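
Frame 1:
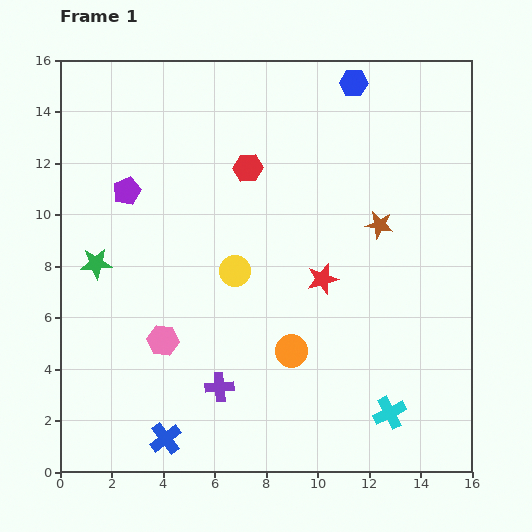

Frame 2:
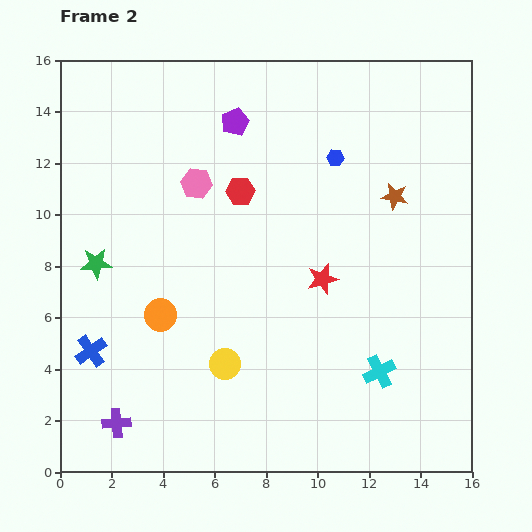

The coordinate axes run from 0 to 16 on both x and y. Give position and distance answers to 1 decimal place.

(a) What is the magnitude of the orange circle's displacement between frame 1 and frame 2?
5.3

The orange circle moved from (9.0, 4.7) to (3.9, 6.1), a distance of √(5.1² + 1.4²) ≈ 5.3.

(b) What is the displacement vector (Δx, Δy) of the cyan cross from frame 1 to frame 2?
(-0.4, 1.6)

The cyan cross was at (12.8, 2.3) in frame 1 and (12.4, 3.9) in frame 2.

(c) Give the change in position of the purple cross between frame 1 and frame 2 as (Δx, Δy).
(-4.0, -1.4)

The purple cross was at (6.2, 3.3) in frame 1 and (2.2, 1.9) in frame 2.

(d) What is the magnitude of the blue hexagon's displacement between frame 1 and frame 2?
3.0

The blue hexagon moved from (11.4, 15.1) to (10.7, 12.2), a distance of √(0.7² + 2.9²) ≈ 3.0.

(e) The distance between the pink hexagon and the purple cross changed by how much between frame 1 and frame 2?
+7.0

Distance in frame 1: 2.8. Distance in frame 2: 9.8.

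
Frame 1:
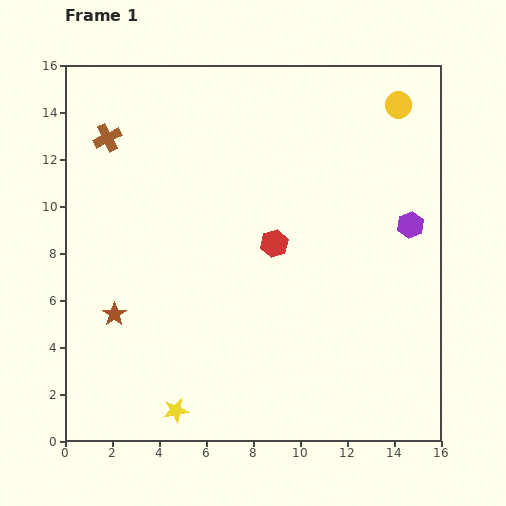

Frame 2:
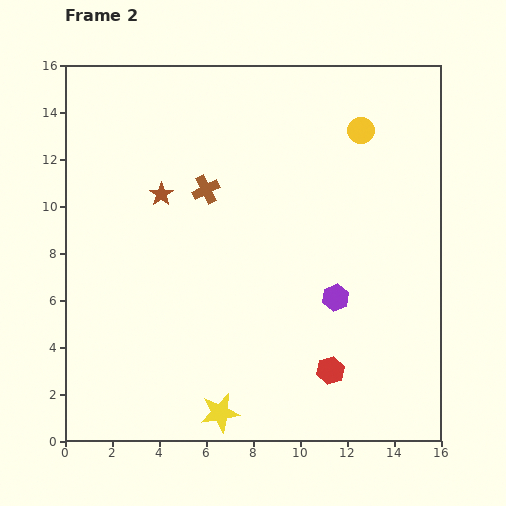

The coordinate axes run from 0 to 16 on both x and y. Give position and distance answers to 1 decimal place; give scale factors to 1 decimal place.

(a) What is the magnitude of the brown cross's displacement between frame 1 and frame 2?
4.7

The brown cross moved from (1.8, 12.9) to (6.0, 10.7), a distance of √(4.2² + 2.2²) ≈ 4.7.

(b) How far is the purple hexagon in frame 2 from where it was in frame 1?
4.5

The purple hexagon moved from (14.7, 9.2) to (11.5, 6.1), a distance of √(3.2² + 3.1²) ≈ 4.5.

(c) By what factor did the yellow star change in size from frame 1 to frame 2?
1.5×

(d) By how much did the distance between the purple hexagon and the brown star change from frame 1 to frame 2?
-4.6

Distance in frame 1: 13.2. Distance in frame 2: 8.6.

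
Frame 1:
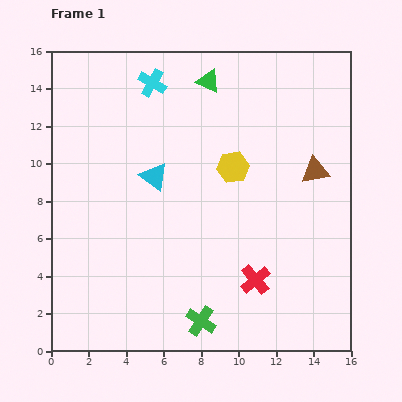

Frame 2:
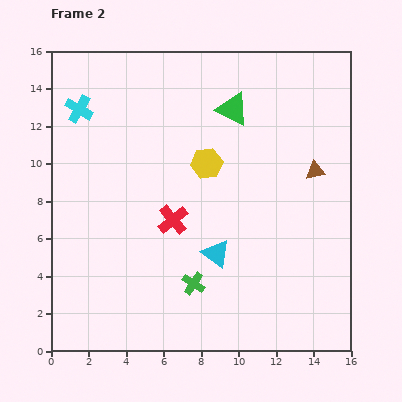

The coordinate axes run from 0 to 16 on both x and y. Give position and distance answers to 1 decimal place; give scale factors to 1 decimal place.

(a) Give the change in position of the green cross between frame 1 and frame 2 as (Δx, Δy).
(-0.4, 2.0)

The green cross was at (8.0, 1.6) in frame 1 and (7.6, 3.6) in frame 2.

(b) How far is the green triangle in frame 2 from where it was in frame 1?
2.0

The green triangle moved from (8.4, 14.4) to (9.7, 12.9), a distance of √(1.3² + 1.5²) ≈ 2.0.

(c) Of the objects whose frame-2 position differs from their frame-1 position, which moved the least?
the yellow hexagon

(moved 1.4)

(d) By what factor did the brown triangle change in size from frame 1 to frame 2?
0.7×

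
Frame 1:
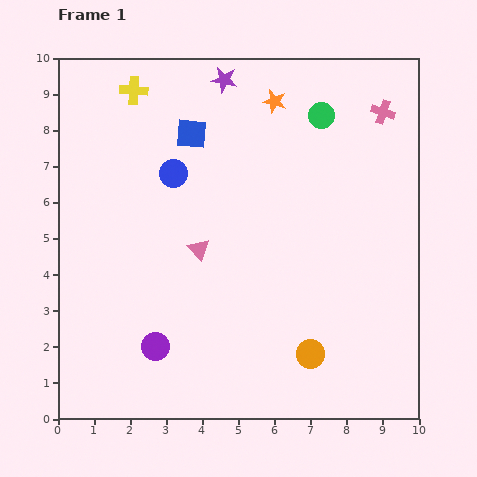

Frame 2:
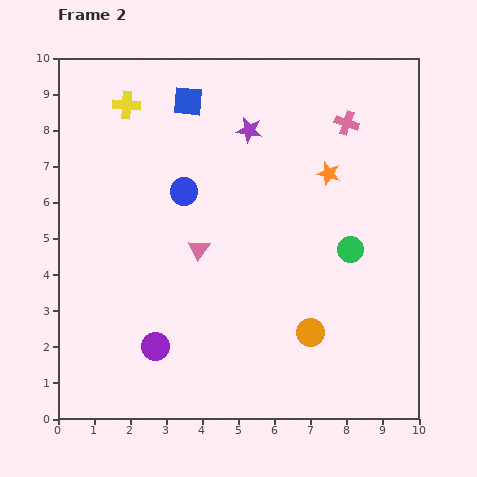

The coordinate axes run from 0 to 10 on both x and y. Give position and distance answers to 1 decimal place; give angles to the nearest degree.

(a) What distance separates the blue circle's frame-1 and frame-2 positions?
0.6

The blue circle moved from (3.2, 6.8) to (3.5, 6.3), a distance of √(0.3² + 0.5²) ≈ 0.6.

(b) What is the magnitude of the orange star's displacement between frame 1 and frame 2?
2.5

The orange star moved from (6.0, 8.8) to (7.5, 6.8), a distance of √(1.5² + 2.0²) ≈ 2.5.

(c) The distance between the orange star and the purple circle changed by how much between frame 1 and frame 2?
-0.8

Distance in frame 1: 7.6. Distance in frame 2: 6.8.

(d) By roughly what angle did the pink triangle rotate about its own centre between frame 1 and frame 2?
17° clockwise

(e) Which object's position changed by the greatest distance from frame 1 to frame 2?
the green circle

(moved 3.8; next 2.5)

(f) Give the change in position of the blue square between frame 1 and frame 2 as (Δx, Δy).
(-0.1, 0.9)

The blue square was at (3.7, 7.9) in frame 1 and (3.6, 8.8) in frame 2.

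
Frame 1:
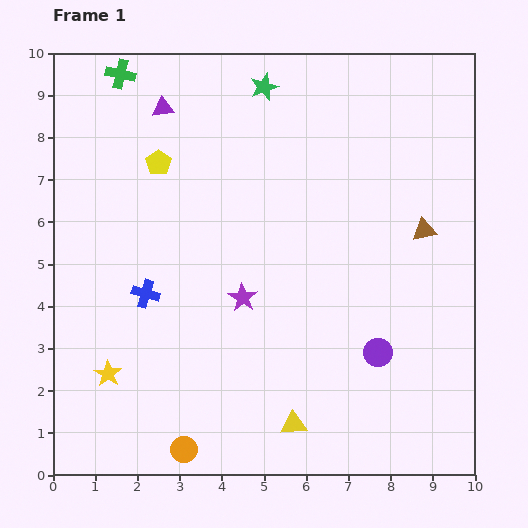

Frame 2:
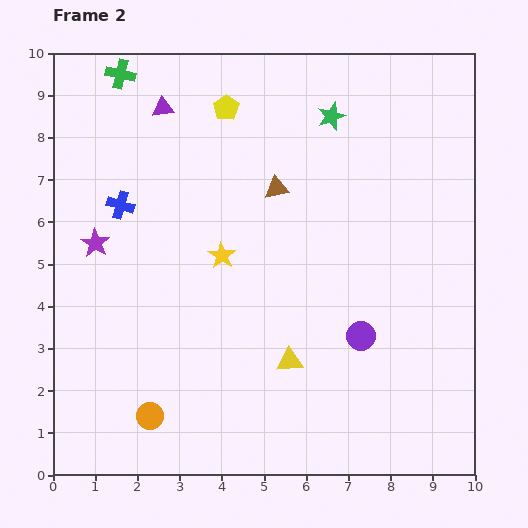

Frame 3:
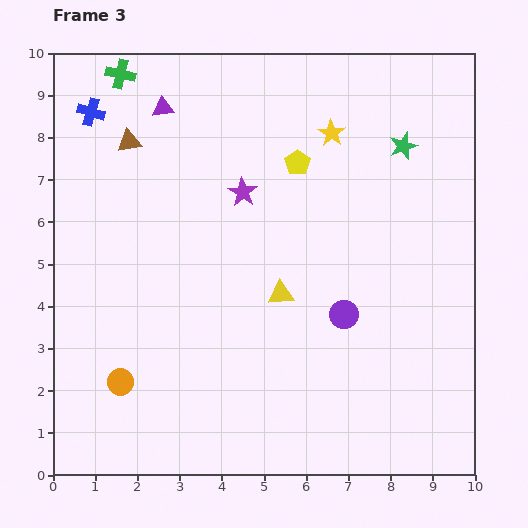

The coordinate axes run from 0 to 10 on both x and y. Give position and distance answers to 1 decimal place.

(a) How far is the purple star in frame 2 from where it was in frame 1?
3.7

The purple star moved from (4.5, 4.2) to (1.0, 5.5), a distance of √(3.5² + 1.3²) ≈ 3.7.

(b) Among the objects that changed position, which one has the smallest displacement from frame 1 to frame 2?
the purple circle

(moved 0.6)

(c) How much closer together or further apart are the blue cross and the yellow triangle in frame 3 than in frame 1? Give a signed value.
+1.5

Distance in frame 1: 4.7. Distance in frame 3: 6.2.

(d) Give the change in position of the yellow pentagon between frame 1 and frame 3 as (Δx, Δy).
(3.3, 0.0)

The yellow pentagon was at (2.5, 7.4) in frame 1 and (5.8, 7.4) in frame 3.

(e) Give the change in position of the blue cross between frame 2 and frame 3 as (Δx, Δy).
(-0.7, 2.2)

The blue cross was at (1.6, 6.4) in frame 2 and (0.9, 8.6) in frame 3.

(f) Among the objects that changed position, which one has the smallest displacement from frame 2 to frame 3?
the purple circle

(moved 0.6)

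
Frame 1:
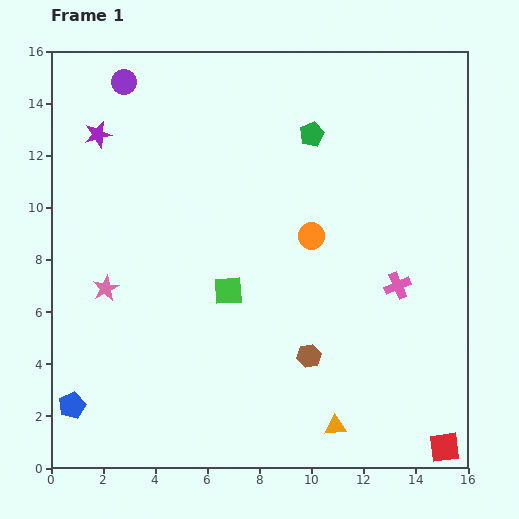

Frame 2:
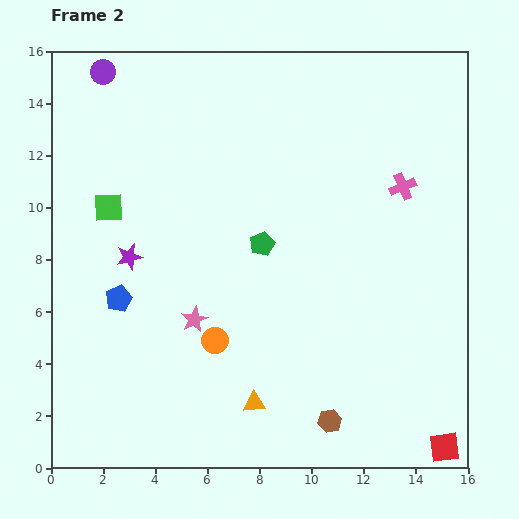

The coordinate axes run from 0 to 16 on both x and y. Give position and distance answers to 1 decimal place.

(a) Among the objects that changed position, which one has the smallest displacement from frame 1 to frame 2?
the purple circle

(moved 0.9)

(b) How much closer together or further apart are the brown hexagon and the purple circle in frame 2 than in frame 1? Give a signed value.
+3.3

Distance in frame 1: 12.7. Distance in frame 2: 16.0.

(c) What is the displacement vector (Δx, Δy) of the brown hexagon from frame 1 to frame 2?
(0.8, -2.5)

The brown hexagon was at (9.9, 4.3) in frame 1 and (10.7, 1.8) in frame 2.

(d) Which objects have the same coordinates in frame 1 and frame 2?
the red square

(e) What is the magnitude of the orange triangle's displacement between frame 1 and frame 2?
3.2

The orange triangle moved from (10.9, 1.6) to (7.8, 2.5), a distance of √(3.1² + 0.9²) ≈ 3.2.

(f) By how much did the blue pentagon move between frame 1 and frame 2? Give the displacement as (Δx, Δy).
(1.8, 4.1)

The blue pentagon was at (0.8, 2.4) in frame 1 and (2.6, 6.5) in frame 2.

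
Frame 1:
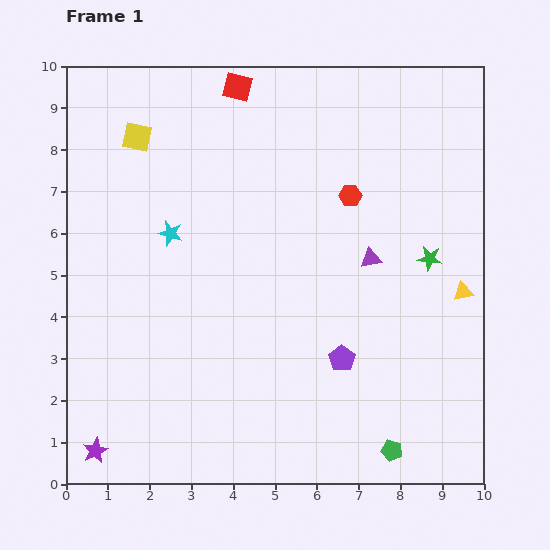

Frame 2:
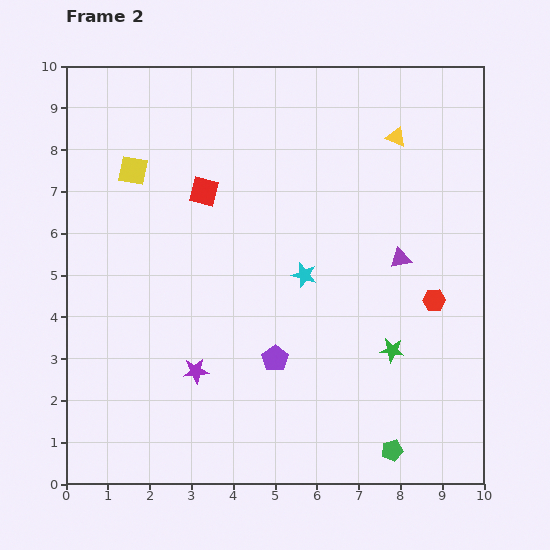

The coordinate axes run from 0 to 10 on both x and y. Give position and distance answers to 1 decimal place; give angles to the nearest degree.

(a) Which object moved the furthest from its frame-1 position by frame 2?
the yellow triangle

(moved 4.0; next 3.4)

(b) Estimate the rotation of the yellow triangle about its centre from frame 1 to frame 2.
37° clockwise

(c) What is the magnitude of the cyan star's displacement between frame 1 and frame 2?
3.4

The cyan star moved from (2.5, 6.0) to (5.7, 5.0), a distance of √(3.2² + 1.0²) ≈ 3.4.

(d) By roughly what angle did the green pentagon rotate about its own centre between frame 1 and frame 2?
27° counter-clockwise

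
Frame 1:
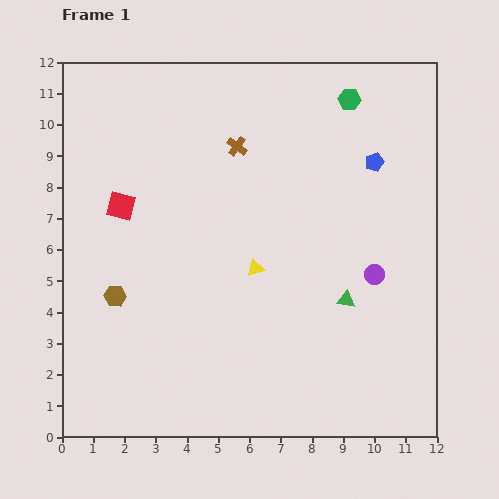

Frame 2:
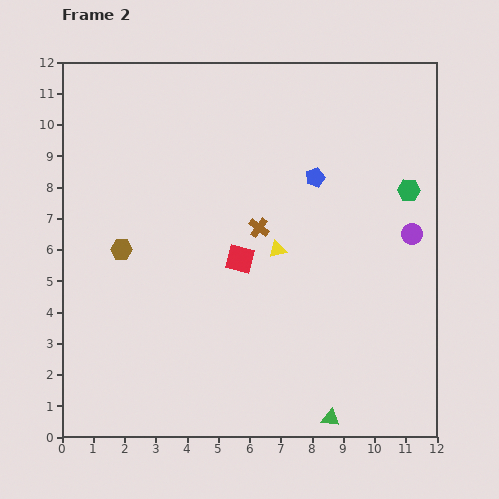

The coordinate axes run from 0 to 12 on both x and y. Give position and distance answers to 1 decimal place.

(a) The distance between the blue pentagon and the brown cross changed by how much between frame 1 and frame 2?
-2.0

Distance in frame 1: 4.4. Distance in frame 2: 2.4.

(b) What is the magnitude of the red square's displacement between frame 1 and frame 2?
4.2

The red square moved from (1.9, 7.4) to (5.7, 5.7), a distance of √(3.8² + 1.7²) ≈ 4.2.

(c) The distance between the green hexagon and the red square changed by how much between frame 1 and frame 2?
-2.3

Distance in frame 1: 8.1. Distance in frame 2: 5.8.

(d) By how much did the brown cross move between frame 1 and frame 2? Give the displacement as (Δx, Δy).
(0.7, -2.6)

The brown cross was at (5.6, 9.3) in frame 1 and (6.3, 6.7) in frame 2.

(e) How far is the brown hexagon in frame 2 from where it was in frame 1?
1.5

The brown hexagon moved from (1.7, 4.5) to (1.9, 6.0), a distance of √(0.2² + 1.5²) ≈ 1.5.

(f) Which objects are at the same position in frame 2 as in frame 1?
none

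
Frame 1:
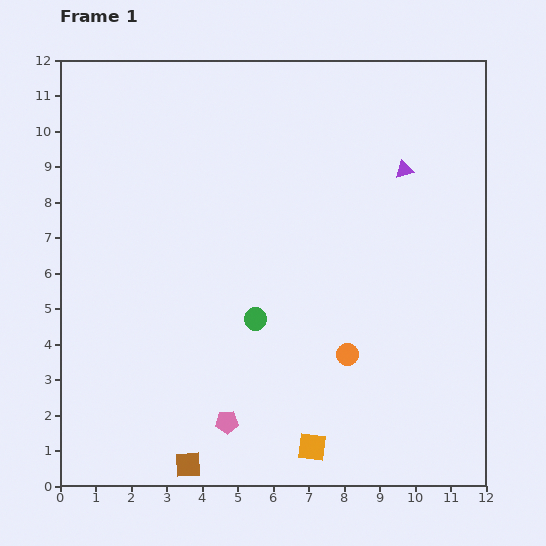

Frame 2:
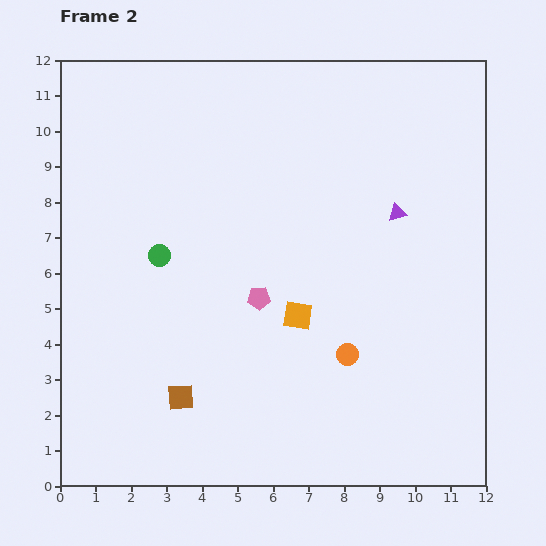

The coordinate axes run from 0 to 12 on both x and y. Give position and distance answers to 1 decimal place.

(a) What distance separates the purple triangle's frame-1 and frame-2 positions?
1.2

The purple triangle moved from (9.7, 8.9) to (9.5, 7.7), a distance of √(0.2² + 1.2²) ≈ 1.2.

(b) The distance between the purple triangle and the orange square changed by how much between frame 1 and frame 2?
-4.2

Distance in frame 1: 8.2. Distance in frame 2: 4.0.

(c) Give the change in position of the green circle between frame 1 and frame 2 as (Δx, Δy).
(-2.7, 1.8)

The green circle was at (5.5, 4.7) in frame 1 and (2.8, 6.5) in frame 2.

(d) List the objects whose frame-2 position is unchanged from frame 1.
the orange circle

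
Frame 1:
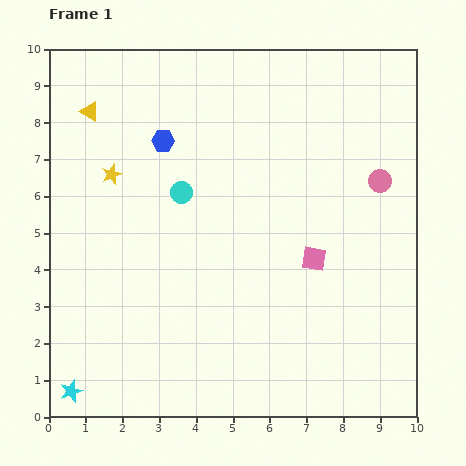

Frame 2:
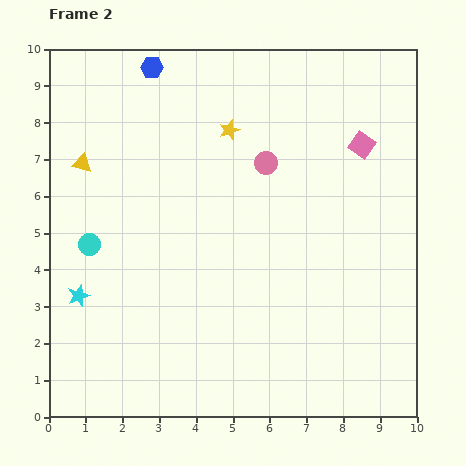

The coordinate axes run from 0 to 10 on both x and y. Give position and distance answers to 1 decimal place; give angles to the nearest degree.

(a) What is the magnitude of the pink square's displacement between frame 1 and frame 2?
3.4

The pink square moved from (7.2, 4.3) to (8.5, 7.4), a distance of √(1.3² + 3.1²) ≈ 3.4.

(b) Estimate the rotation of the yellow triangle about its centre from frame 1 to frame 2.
16° counter-clockwise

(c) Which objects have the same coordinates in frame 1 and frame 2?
none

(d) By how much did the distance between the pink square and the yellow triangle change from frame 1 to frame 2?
+0.3

Distance in frame 1: 7.3. Distance in frame 2: 7.6.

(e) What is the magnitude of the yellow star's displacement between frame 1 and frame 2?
3.4

The yellow star moved from (1.7, 6.6) to (4.9, 7.8), a distance of √(3.2² + 1.2²) ≈ 3.4.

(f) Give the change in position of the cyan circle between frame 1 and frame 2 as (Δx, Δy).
(-2.5, -1.4)

The cyan circle was at (3.6, 6.1) in frame 1 and (1.1, 4.7) in frame 2.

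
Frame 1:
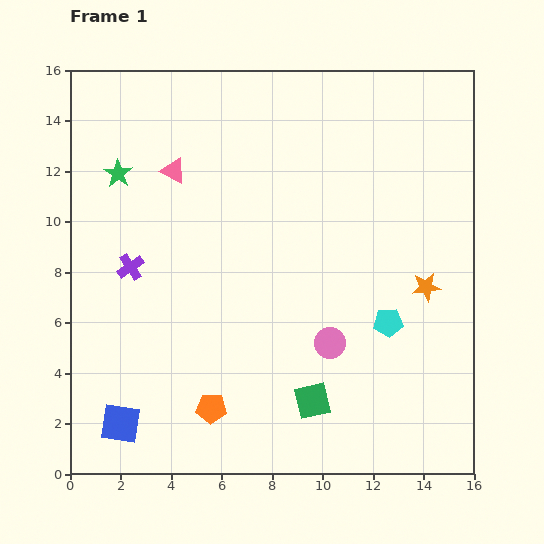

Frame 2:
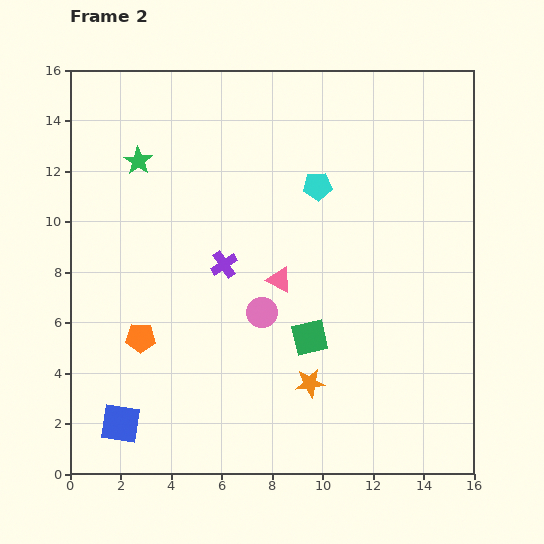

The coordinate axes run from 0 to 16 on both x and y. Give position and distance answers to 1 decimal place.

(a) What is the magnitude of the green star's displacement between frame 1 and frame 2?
0.9

The green star moved from (1.9, 11.9) to (2.7, 12.4), a distance of √(0.8² + 0.5²) ≈ 0.9.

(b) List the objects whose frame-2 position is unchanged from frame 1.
the blue square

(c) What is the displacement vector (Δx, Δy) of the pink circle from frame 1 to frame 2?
(-2.7, 1.2)

The pink circle was at (10.3, 5.2) in frame 1 and (7.6, 6.4) in frame 2.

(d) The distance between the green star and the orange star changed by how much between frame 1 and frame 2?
-1.9

Distance in frame 1: 13.0. Distance in frame 2: 11.1.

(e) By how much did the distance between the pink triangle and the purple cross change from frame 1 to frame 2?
-1.9

Distance in frame 1: 4.2. Distance in frame 2: 2.3.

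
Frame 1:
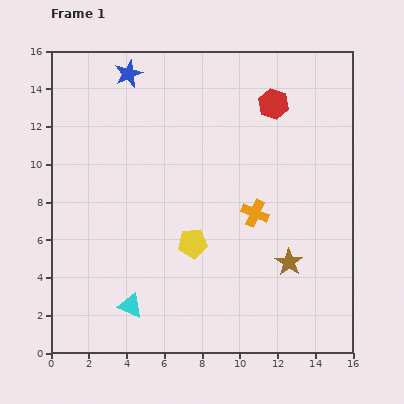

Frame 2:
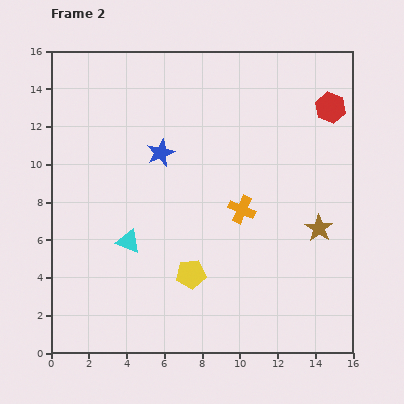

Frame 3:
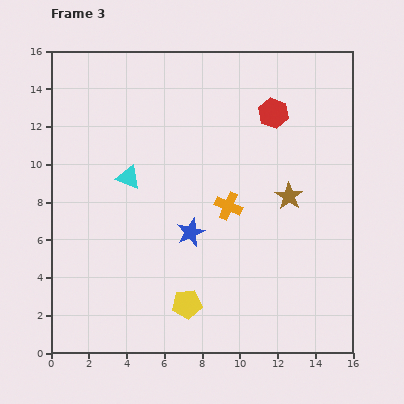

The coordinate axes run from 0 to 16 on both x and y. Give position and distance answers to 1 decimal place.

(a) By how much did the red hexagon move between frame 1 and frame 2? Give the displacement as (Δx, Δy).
(3.0, -0.2)

The red hexagon was at (11.8, 13.2) in frame 1 and (14.8, 13.0) in frame 2.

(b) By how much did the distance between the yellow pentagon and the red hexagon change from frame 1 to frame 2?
+2.9

Distance in frame 1: 8.6. Distance in frame 2: 11.5.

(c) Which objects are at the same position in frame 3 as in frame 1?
none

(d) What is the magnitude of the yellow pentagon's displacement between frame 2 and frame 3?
1.6

The yellow pentagon moved from (7.4, 4.2) to (7.2, 2.6), a distance of √(0.2² + 1.6²) ≈ 1.6.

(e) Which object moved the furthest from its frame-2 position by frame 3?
the blue star

(moved 4.5; next 3.4)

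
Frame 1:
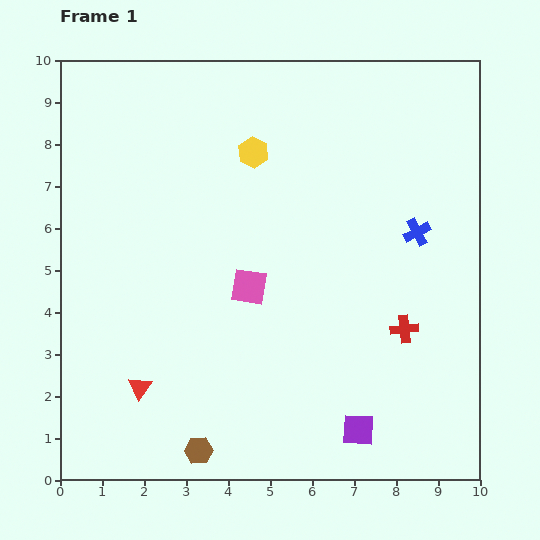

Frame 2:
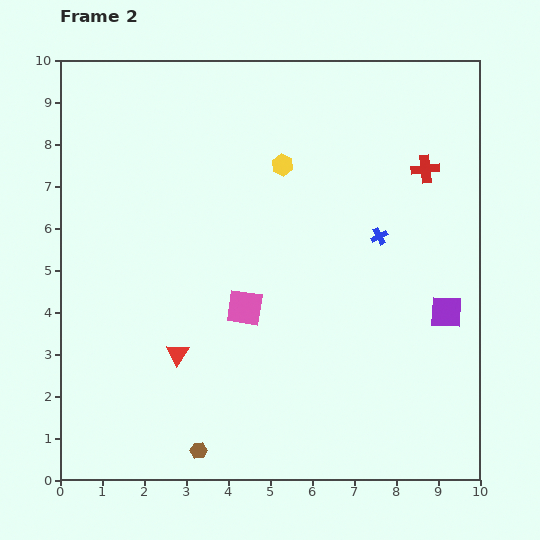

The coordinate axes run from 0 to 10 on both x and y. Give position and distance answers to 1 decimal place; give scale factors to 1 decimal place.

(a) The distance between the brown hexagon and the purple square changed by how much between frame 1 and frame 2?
+3.0

Distance in frame 1: 3.8. Distance in frame 2: 6.8.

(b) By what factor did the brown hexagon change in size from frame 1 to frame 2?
0.6×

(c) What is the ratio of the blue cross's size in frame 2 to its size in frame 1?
0.6×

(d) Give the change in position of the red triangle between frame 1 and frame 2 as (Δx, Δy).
(0.9, 0.8)

The red triangle was at (1.9, 2.2) in frame 1 and (2.8, 3.0) in frame 2.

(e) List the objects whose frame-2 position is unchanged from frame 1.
the brown hexagon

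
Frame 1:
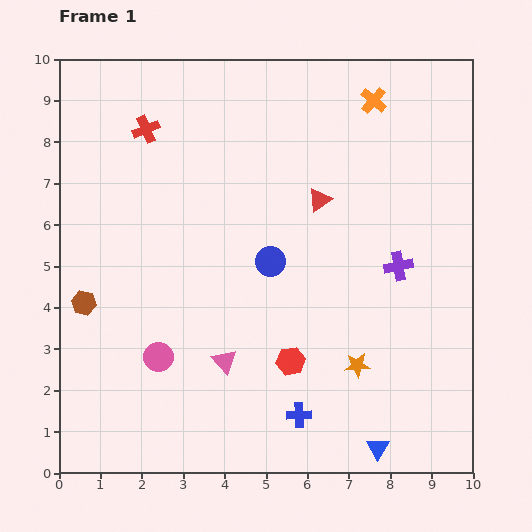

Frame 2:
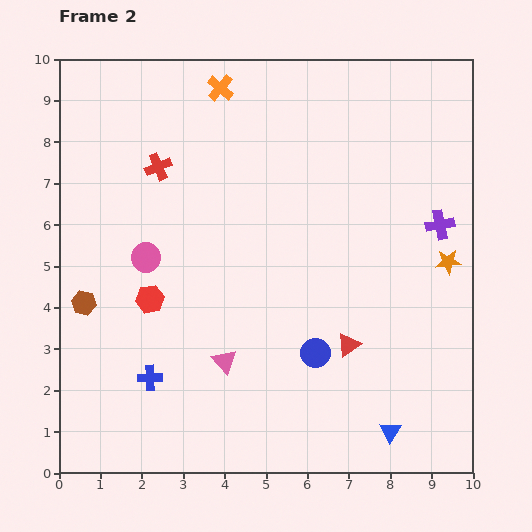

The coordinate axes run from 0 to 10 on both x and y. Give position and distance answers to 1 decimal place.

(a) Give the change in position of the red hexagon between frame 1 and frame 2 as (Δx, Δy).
(-3.4, 1.5)

The red hexagon was at (5.6, 2.7) in frame 1 and (2.2, 4.2) in frame 2.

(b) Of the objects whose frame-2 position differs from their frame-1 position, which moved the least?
the blue triangle

(moved 0.5)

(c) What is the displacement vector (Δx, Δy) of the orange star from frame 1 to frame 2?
(2.2, 2.5)

The orange star was at (7.2, 2.6) in frame 1 and (9.4, 5.1) in frame 2.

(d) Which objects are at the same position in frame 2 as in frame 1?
the pink triangle, the brown hexagon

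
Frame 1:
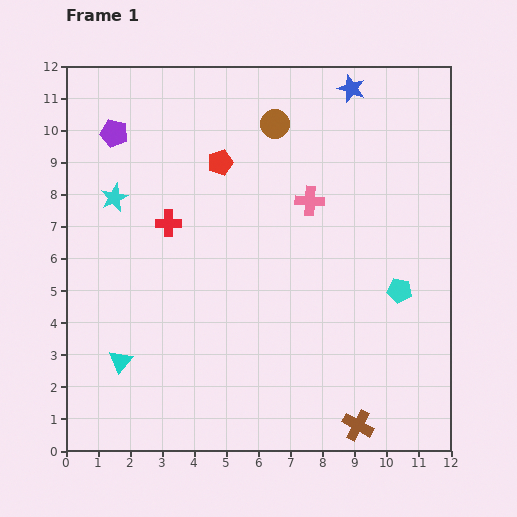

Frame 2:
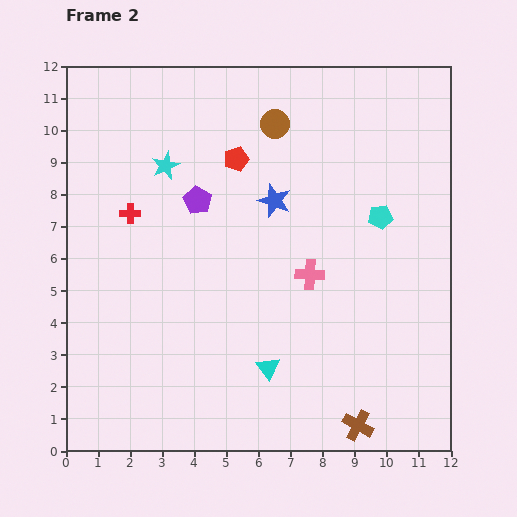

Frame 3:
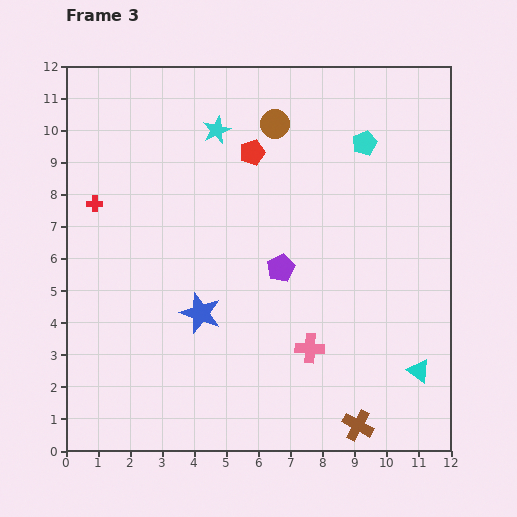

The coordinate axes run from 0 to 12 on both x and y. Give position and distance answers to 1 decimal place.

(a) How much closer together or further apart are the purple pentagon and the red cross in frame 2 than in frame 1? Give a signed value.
-1.2

Distance in frame 1: 3.3. Distance in frame 2: 2.1.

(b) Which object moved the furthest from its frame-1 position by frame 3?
the cyan triangle

(moved 9.3; next 8.4)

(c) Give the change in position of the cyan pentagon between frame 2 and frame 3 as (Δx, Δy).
(-0.5, 2.3)

The cyan pentagon was at (9.8, 7.3) in frame 2 and (9.3, 9.6) in frame 3.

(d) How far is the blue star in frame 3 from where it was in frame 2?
4.2

The blue star moved from (6.5, 7.8) to (4.2, 4.3), a distance of √(2.3² + 3.5²) ≈ 4.2.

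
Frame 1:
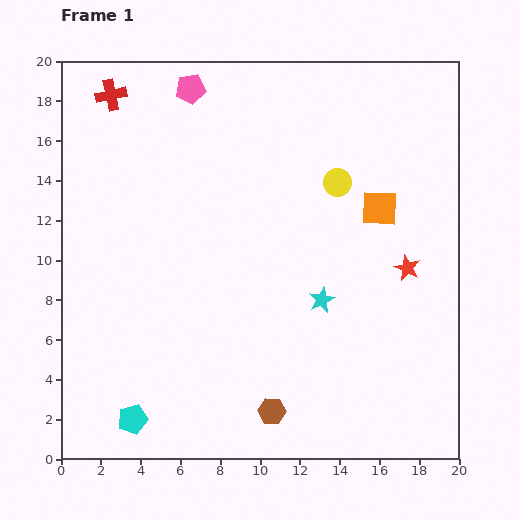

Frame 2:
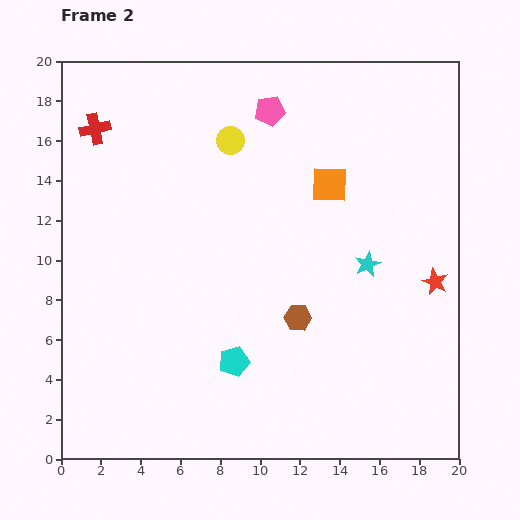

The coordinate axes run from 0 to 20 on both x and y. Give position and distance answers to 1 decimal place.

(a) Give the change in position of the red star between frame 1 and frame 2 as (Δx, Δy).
(1.4, -0.7)

The red star was at (17.4, 9.6) in frame 1 and (18.8, 8.9) in frame 2.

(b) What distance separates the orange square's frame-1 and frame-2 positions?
2.8

The orange square moved from (16.0, 12.6) to (13.5, 13.8), a distance of √(2.5² + 1.2²) ≈ 2.8.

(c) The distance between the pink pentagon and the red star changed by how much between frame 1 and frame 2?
-2.1

Distance in frame 1: 14.1. Distance in frame 2: 12.0.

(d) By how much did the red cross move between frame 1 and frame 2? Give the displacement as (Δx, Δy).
(-0.8, -1.7)

The red cross was at (2.5, 18.3) in frame 1 and (1.7, 16.6) in frame 2.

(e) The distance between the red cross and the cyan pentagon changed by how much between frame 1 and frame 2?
-2.7

Distance in frame 1: 16.3. Distance in frame 2: 13.6.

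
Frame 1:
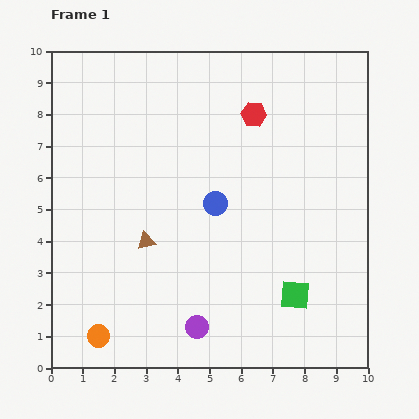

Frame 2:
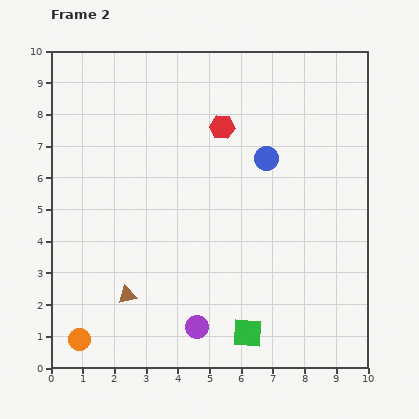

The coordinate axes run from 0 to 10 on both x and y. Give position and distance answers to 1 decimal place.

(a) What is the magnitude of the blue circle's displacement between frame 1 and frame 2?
2.1

The blue circle moved from (5.2, 5.2) to (6.8, 6.6), a distance of √(1.6² + 1.4²) ≈ 2.1.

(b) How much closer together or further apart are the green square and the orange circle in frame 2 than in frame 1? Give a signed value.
-1.0

Distance in frame 1: 6.3. Distance in frame 2: 5.3.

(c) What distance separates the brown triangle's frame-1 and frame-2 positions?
1.8

The brown triangle moved from (3.0, 4.0) to (2.4, 2.3), a distance of √(0.6² + 1.7²) ≈ 1.8.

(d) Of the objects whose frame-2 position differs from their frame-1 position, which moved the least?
the orange circle

(moved 0.6)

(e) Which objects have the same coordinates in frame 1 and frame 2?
the purple circle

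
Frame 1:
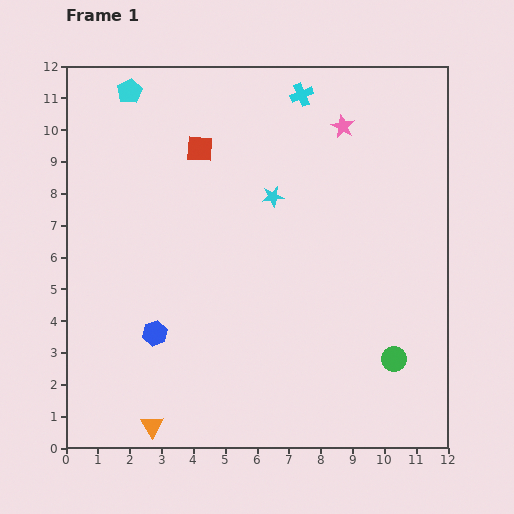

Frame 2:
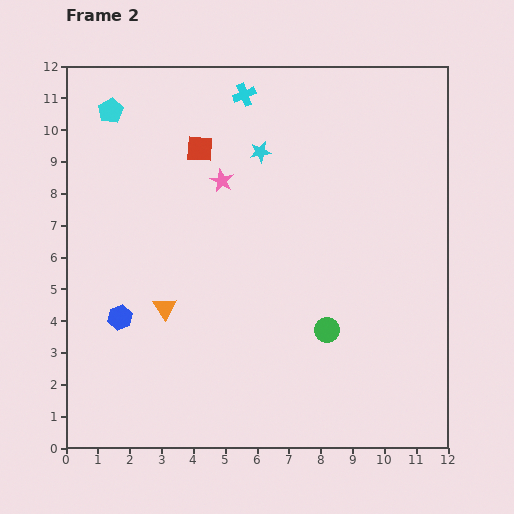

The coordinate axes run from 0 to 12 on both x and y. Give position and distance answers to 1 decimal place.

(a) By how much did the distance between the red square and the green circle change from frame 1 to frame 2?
-2.0

Distance in frame 1: 9.0. Distance in frame 2: 7.0.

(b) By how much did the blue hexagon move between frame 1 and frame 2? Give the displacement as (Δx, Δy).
(-1.1, 0.5)

The blue hexagon was at (2.8, 3.6) in frame 1 and (1.7, 4.1) in frame 2.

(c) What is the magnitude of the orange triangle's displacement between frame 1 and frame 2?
3.7

The orange triangle moved from (2.7, 0.7) to (3.1, 4.4), a distance of √(0.4² + 3.7²) ≈ 3.7.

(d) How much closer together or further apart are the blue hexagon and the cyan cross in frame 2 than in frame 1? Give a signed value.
-0.8

Distance in frame 1: 8.8. Distance in frame 2: 8.0.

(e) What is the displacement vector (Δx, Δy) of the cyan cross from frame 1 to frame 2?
(-1.8, 0.0)

The cyan cross was at (7.4, 11.1) in frame 1 and (5.6, 11.1) in frame 2.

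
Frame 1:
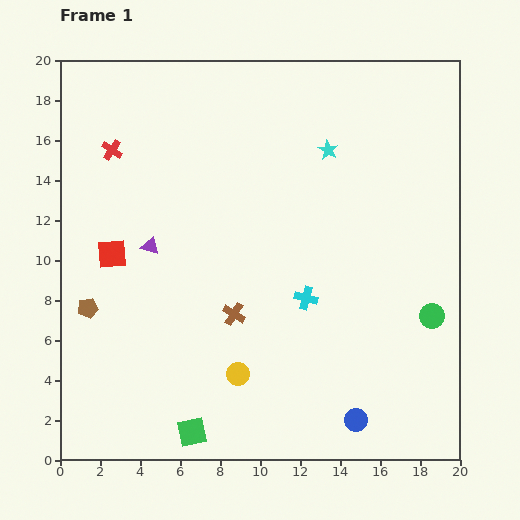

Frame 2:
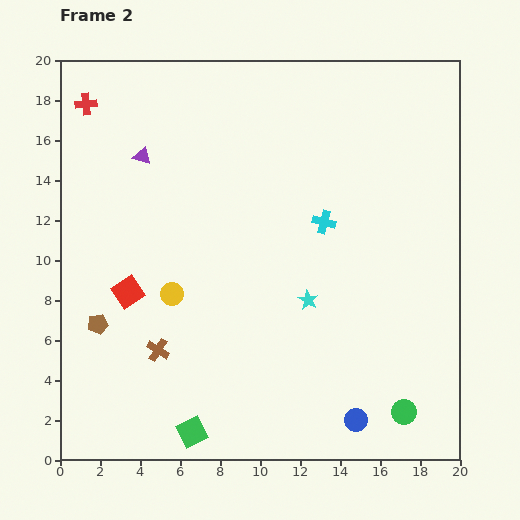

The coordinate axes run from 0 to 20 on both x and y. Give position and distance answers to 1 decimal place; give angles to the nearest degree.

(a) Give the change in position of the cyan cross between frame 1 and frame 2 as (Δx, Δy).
(0.9, 3.8)

The cyan cross was at (12.3, 8.1) in frame 1 and (13.2, 11.9) in frame 2.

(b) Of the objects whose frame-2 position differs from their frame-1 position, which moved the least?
the brown pentagon

(moved 0.9)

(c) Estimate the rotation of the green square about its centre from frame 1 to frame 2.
17° counter-clockwise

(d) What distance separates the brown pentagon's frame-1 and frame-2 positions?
0.9

The brown pentagon moved from (1.4, 7.6) to (1.9, 6.8), a distance of √(0.5² + 0.8²) ≈ 0.9.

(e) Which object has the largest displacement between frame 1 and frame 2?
the cyan star

(moved 7.6; next 5.2)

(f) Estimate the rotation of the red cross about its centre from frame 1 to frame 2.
39° counter-clockwise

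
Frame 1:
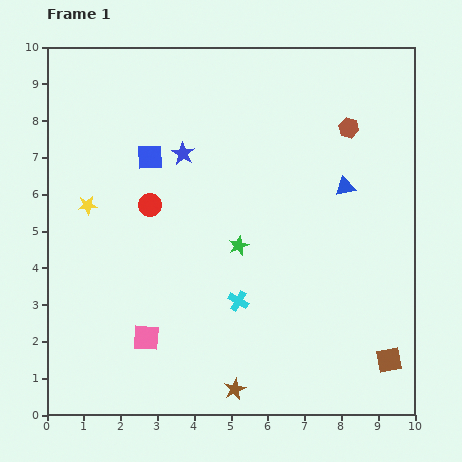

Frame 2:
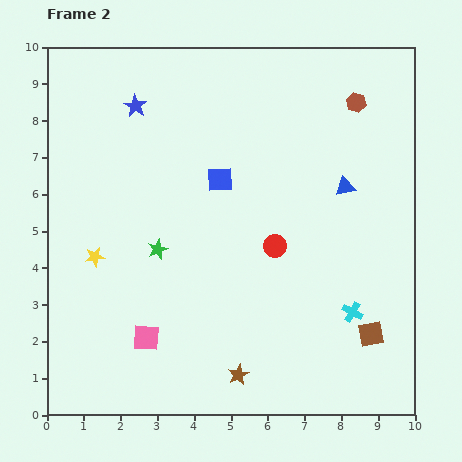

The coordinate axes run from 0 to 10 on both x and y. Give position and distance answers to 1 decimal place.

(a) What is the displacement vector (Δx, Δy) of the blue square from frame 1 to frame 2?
(1.9, -0.6)

The blue square was at (2.8, 7.0) in frame 1 and (4.7, 6.4) in frame 2.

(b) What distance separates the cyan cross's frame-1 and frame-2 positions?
3.1

The cyan cross moved from (5.2, 3.1) to (8.3, 2.8), a distance of √(3.1² + 0.3²) ≈ 3.1.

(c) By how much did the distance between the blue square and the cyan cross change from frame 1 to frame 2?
+0.5

Distance in frame 1: 4.6. Distance in frame 2: 5.1.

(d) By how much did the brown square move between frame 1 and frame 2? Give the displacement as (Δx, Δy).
(-0.5, 0.7)

The brown square was at (9.3, 1.5) in frame 1 and (8.8, 2.2) in frame 2.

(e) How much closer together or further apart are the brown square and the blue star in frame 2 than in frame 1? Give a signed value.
+1.0

Distance in frame 1: 7.9. Distance in frame 2: 8.9.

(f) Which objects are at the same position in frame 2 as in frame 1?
the pink square, the blue triangle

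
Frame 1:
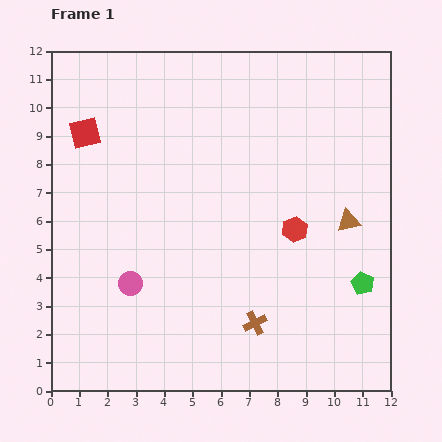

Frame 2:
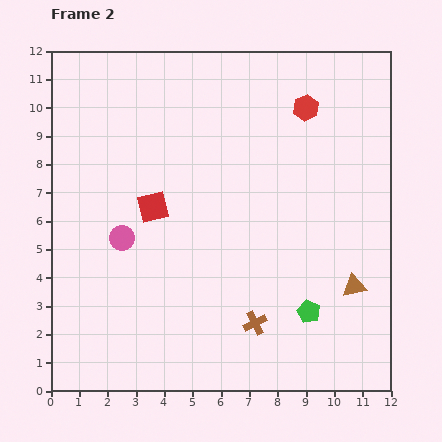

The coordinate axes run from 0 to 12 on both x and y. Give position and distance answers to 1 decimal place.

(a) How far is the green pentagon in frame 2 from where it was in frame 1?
2.1

The green pentagon moved from (11.0, 3.8) to (9.1, 2.8), a distance of √(1.9² + 1.0²) ≈ 2.1.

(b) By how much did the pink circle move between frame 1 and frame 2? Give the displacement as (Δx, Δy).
(-0.3, 1.6)

The pink circle was at (2.8, 3.8) in frame 1 and (2.5, 5.4) in frame 2.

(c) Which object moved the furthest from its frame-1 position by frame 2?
the red hexagon

(moved 4.3; next 3.5)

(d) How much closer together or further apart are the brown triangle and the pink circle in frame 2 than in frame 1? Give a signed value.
+0.4

Distance in frame 1: 8.0. Distance in frame 2: 8.4.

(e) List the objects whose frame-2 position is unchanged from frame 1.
the brown cross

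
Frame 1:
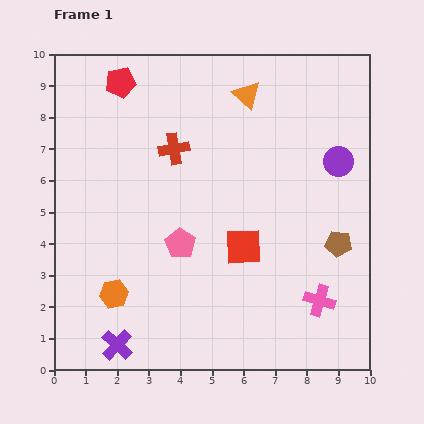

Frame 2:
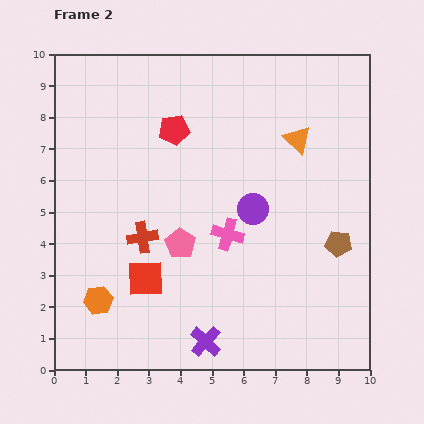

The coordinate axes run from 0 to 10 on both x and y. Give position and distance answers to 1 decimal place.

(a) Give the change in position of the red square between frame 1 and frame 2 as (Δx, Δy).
(-3.1, -1.0)

The red square was at (6.0, 3.9) in frame 1 and (2.9, 2.9) in frame 2.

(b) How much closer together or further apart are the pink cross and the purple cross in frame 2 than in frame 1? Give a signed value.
-3.1

Distance in frame 1: 6.6. Distance in frame 2: 3.5.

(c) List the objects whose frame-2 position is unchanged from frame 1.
the pink pentagon, the brown pentagon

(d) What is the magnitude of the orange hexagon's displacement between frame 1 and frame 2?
0.5

The orange hexagon moved from (1.9, 2.4) to (1.4, 2.2), a distance of √(0.5² + 0.2²) ≈ 0.5.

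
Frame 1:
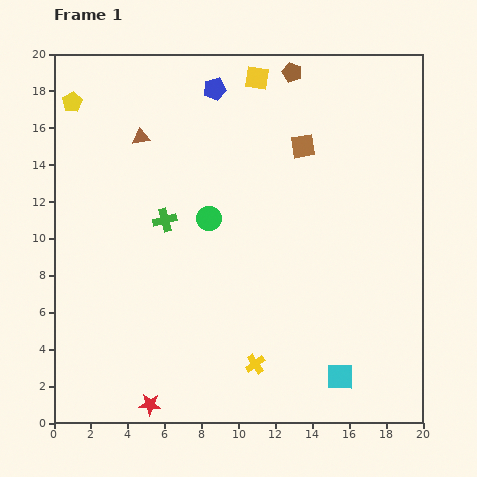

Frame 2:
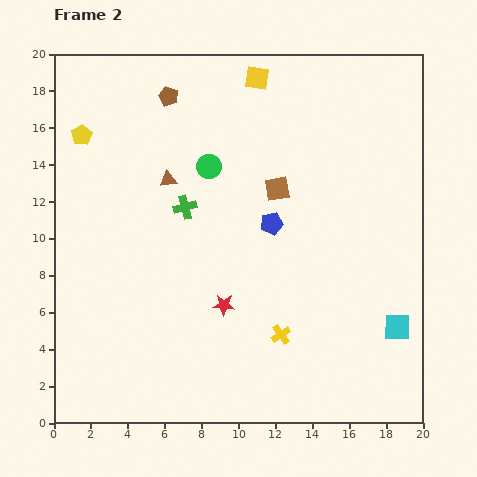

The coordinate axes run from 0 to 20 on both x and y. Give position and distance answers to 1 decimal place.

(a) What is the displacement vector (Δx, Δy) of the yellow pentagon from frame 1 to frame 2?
(0.5, -1.8)

The yellow pentagon was at (1.0, 17.4) in frame 1 and (1.5, 15.6) in frame 2.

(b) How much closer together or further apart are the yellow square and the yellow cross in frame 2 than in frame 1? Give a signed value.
-1.5

Distance in frame 1: 15.5. Distance in frame 2: 14.0.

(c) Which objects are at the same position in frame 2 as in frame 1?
the yellow square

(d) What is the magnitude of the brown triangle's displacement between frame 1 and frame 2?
2.7

The brown triangle moved from (4.7, 15.5) to (6.2, 13.2), a distance of √(1.5² + 2.3²) ≈ 2.7.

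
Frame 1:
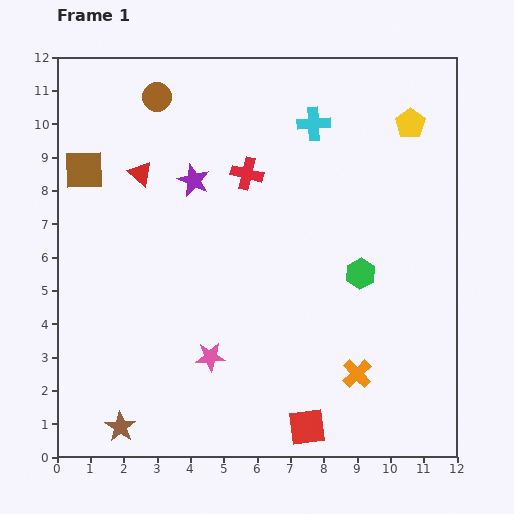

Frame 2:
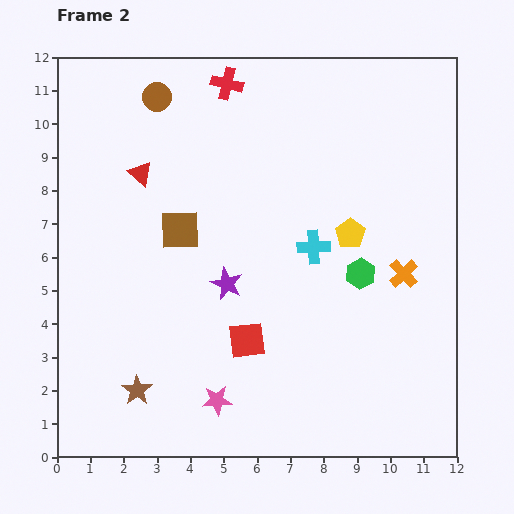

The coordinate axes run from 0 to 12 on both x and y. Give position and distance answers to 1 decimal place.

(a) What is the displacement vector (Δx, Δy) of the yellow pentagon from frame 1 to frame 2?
(-1.8, -3.3)

The yellow pentagon was at (10.6, 10.0) in frame 1 and (8.8, 6.7) in frame 2.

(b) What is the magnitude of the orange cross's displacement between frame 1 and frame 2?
3.3

The orange cross moved from (9.0, 2.5) to (10.4, 5.5), a distance of √(1.4² + 3.0²) ≈ 3.3.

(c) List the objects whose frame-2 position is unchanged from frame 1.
the brown circle, the red triangle, the green hexagon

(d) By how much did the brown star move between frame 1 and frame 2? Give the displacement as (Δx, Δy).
(0.5, 1.1)

The brown star was at (1.9, 0.9) in frame 1 and (2.4, 2.0) in frame 2.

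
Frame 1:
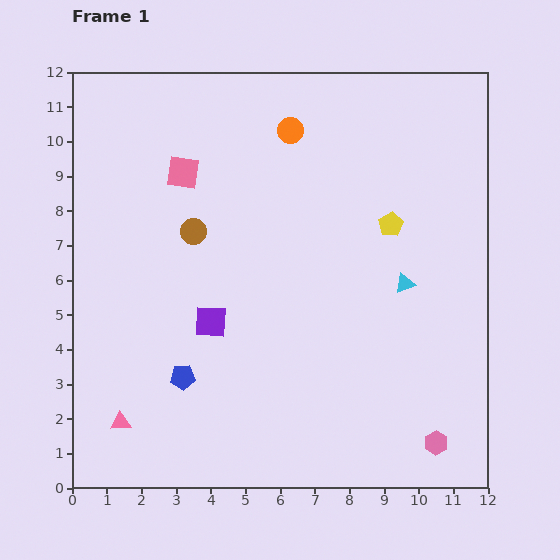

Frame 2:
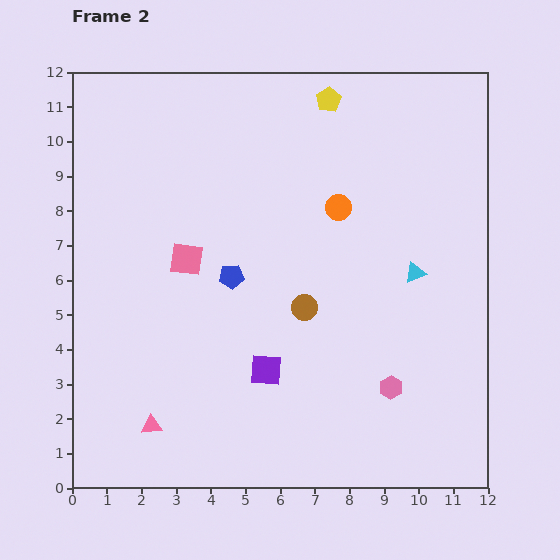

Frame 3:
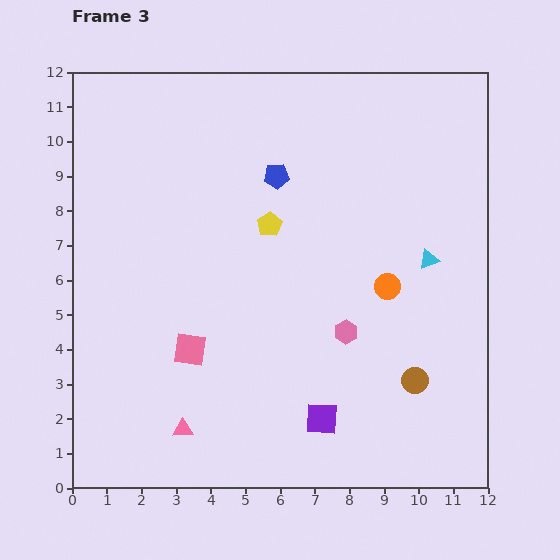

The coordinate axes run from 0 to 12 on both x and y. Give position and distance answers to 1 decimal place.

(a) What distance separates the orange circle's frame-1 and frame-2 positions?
2.6

The orange circle moved from (6.3, 10.3) to (7.7, 8.1), a distance of √(1.4² + 2.2²) ≈ 2.6.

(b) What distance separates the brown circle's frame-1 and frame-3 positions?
7.7

The brown circle moved from (3.5, 7.4) to (9.9, 3.1), a distance of √(6.4² + 4.3²) ≈ 7.7.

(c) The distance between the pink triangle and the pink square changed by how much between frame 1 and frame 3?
-5.1

Distance in frame 1: 7.4. Distance in frame 3: 2.3.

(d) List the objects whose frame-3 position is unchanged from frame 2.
none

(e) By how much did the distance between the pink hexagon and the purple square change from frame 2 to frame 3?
-1.0

Distance in frame 2: 3.6. Distance in frame 3: 2.6.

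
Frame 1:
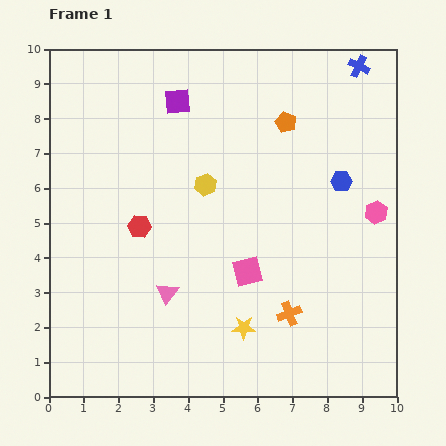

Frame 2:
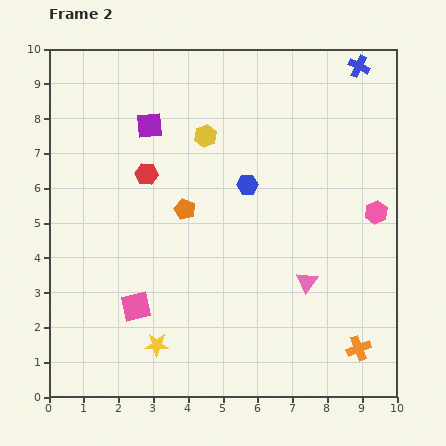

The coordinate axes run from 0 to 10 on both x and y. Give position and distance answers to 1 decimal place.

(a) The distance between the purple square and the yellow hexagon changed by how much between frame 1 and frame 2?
-0.9

Distance in frame 1: 2.5. Distance in frame 2: 1.6.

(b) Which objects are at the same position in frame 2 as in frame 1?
the pink hexagon, the blue cross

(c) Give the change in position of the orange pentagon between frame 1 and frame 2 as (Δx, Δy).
(-2.9, -2.5)

The orange pentagon was at (6.8, 7.9) in frame 1 and (3.9, 5.4) in frame 2.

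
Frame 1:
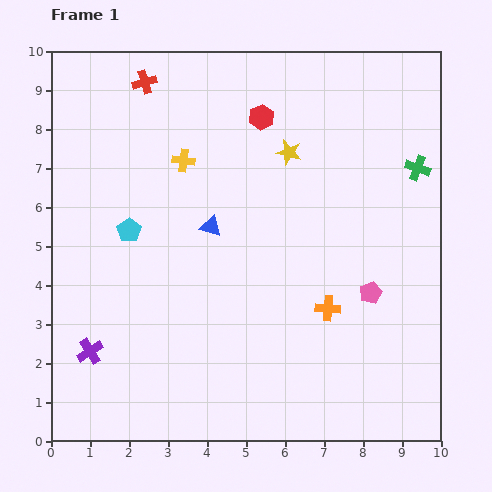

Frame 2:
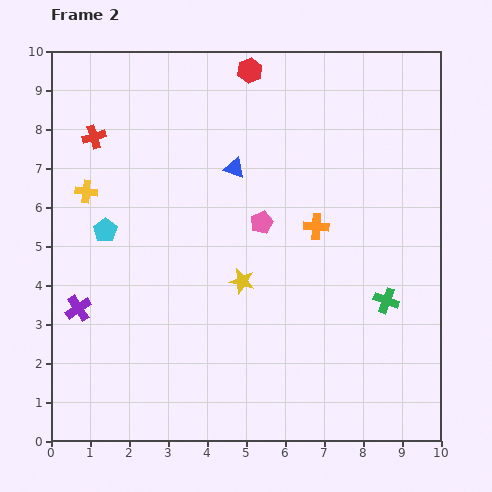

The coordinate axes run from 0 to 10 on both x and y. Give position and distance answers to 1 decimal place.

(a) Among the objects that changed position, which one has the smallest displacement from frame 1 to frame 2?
the cyan pentagon

(moved 0.6)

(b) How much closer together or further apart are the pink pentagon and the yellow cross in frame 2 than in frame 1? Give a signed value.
-1.3

Distance in frame 1: 5.9. Distance in frame 2: 4.6.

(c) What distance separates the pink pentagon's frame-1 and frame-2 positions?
3.3

The pink pentagon moved from (8.2, 3.8) to (5.4, 5.6), a distance of √(2.8² + 1.8²) ≈ 3.3.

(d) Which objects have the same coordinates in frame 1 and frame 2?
none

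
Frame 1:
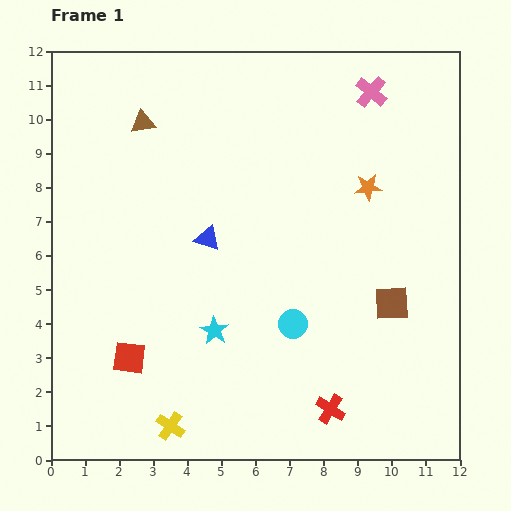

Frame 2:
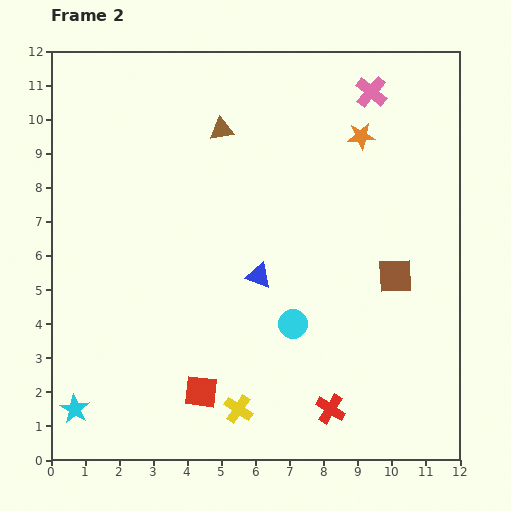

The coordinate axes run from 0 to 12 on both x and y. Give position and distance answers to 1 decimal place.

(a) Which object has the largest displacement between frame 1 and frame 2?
the cyan star

(moved 4.7; next 2.3)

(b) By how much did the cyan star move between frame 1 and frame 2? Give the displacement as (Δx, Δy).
(-4.1, -2.3)

The cyan star was at (4.8, 3.8) in frame 1 and (0.7, 1.5) in frame 2.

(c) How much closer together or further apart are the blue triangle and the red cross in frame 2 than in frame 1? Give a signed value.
-1.8

Distance in frame 1: 6.2. Distance in frame 2: 4.4.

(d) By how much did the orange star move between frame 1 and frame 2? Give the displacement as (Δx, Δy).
(-0.2, 1.5)

The orange star was at (9.3, 8.0) in frame 1 and (9.1, 9.5) in frame 2.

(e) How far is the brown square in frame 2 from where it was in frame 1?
0.8

The brown square moved from (10.0, 4.6) to (10.1, 5.4), a distance of √(0.1² + 0.8²) ≈ 0.8.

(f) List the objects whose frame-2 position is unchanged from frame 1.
the pink cross, the red cross, the cyan circle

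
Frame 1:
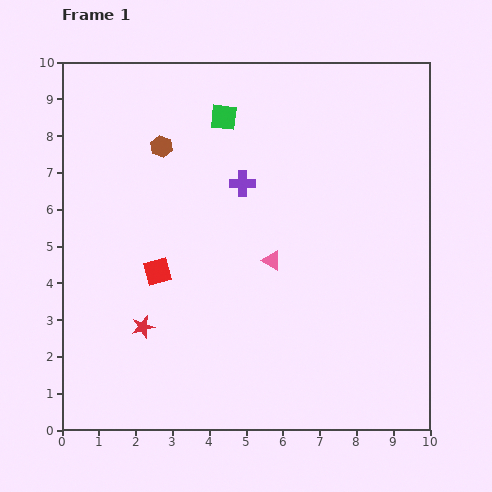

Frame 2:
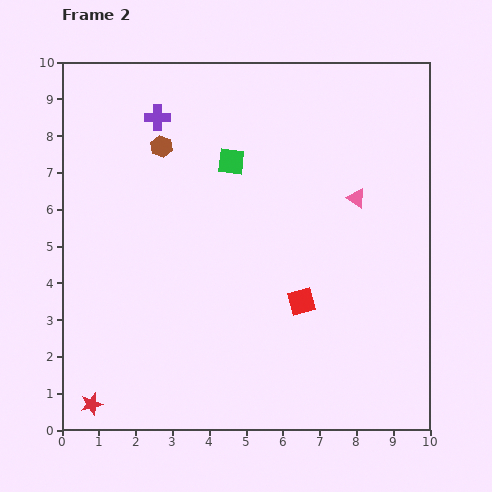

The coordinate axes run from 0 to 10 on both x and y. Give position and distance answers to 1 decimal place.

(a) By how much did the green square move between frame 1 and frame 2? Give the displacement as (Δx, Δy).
(0.2, -1.2)

The green square was at (4.4, 8.5) in frame 1 and (4.6, 7.3) in frame 2.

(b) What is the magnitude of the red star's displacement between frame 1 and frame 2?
2.5

The red star moved from (2.2, 2.8) to (0.8, 0.7), a distance of √(1.4² + 2.1²) ≈ 2.5.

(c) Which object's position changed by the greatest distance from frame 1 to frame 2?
the red square

(moved 4.0; next 2.9)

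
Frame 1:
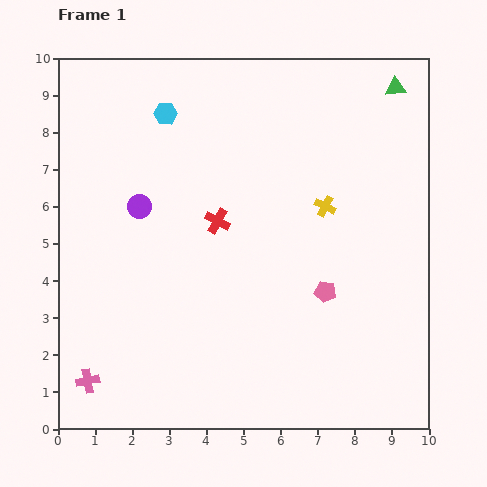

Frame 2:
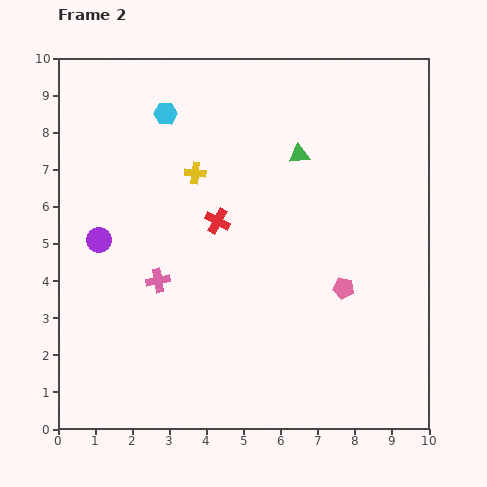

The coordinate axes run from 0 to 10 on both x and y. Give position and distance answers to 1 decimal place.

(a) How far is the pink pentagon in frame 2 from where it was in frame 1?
0.5

The pink pentagon moved from (7.2, 3.7) to (7.7, 3.8), a distance of √(0.5² + 0.1²) ≈ 0.5.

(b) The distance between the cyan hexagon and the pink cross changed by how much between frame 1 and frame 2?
-3.0

Distance in frame 1: 7.5. Distance in frame 2: 4.5.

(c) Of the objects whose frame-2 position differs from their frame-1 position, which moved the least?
the pink pentagon

(moved 0.5)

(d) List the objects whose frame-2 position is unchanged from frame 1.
the red cross, the cyan hexagon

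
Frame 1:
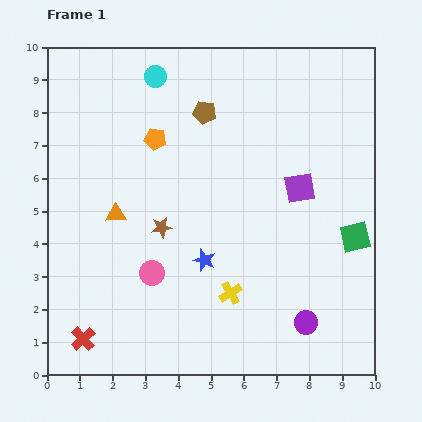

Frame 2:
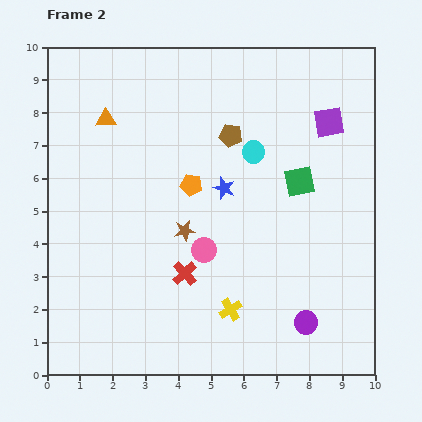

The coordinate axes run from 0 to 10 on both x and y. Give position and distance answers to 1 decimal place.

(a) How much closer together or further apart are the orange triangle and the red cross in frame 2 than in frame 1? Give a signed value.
+1.4

Distance in frame 1: 3.9. Distance in frame 2: 5.3.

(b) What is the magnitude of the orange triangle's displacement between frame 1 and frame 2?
2.9

The orange triangle moved from (2.1, 4.9) to (1.8, 7.8), a distance of √(0.3² + 2.9²) ≈ 2.9.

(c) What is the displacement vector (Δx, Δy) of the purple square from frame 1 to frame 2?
(0.9, 2.0)

The purple square was at (7.7, 5.7) in frame 1 and (8.6, 7.7) in frame 2.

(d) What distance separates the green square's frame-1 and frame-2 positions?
2.4

The green square moved from (9.4, 4.2) to (7.7, 5.9), a distance of √(1.7² + 1.7²) ≈ 2.4.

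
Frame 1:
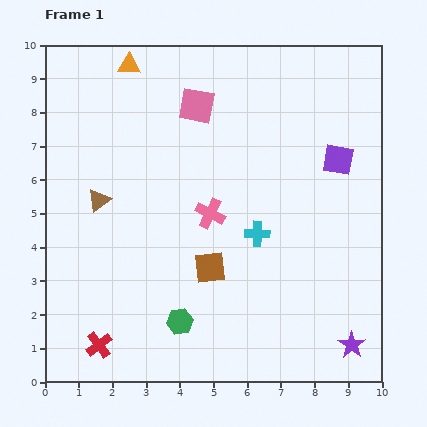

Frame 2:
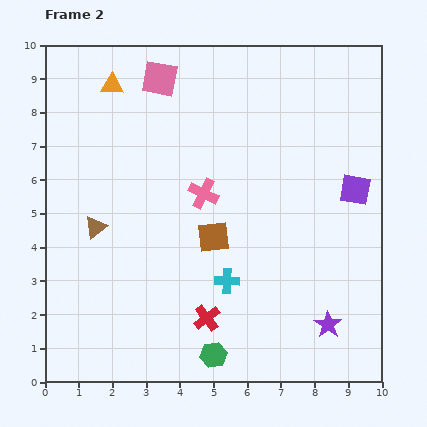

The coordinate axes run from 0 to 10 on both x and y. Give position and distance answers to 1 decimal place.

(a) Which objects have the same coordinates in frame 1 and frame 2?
none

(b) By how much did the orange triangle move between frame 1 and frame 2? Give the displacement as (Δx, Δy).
(-0.5, -0.6)

The orange triangle was at (2.5, 9.4) in frame 1 and (2.0, 8.8) in frame 2.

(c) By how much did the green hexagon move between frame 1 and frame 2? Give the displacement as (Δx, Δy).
(1.0, -1.0)

The green hexagon was at (4.0, 1.8) in frame 1 and (5.0, 0.8) in frame 2.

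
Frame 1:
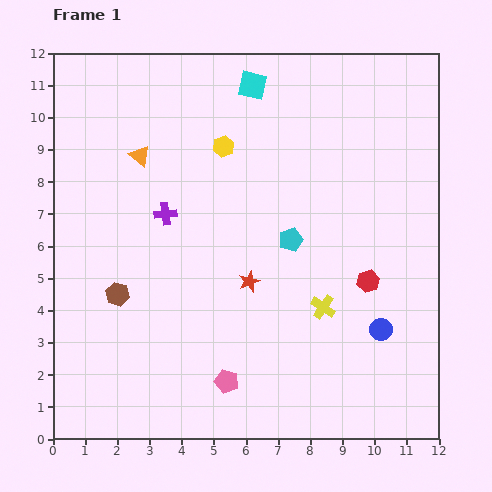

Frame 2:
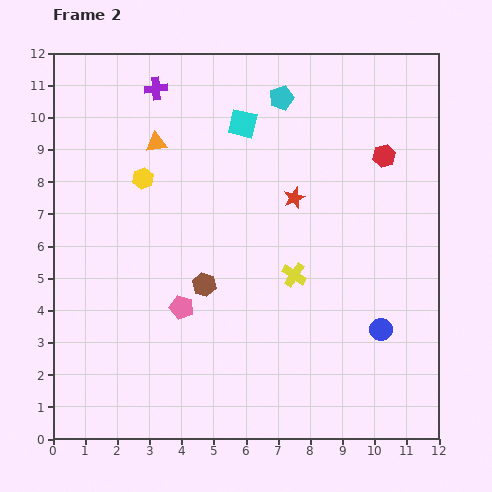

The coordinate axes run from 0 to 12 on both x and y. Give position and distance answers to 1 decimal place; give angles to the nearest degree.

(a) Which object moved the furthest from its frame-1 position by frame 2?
the cyan pentagon

(moved 4.4; next 3.9)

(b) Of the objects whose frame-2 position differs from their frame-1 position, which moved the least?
the orange triangle

(moved 0.6)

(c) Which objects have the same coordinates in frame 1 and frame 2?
the blue circle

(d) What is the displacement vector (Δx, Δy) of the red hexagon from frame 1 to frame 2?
(0.5, 3.9)

The red hexagon was at (9.8, 4.9) in frame 1 and (10.3, 8.8) in frame 2.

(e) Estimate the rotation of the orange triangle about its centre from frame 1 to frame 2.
49° counter-clockwise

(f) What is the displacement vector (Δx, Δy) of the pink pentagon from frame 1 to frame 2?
(-1.4, 2.3)

The pink pentagon was at (5.4, 1.8) in frame 1 and (4.0, 4.1) in frame 2.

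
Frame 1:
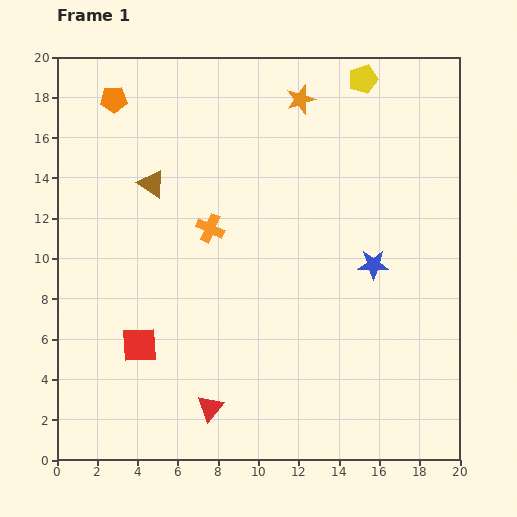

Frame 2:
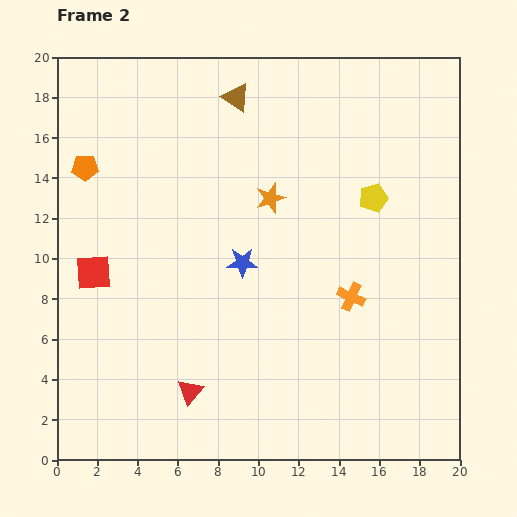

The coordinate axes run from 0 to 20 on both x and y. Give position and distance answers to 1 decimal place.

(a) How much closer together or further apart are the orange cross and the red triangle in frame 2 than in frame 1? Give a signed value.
+0.4

Distance in frame 1: 8.9. Distance in frame 2: 9.3.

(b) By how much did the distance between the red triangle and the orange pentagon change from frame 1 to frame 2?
-3.7

Distance in frame 1: 16.0. Distance in frame 2: 12.3.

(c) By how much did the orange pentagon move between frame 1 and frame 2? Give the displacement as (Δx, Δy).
(-1.4, -3.4)

The orange pentagon was at (2.8, 17.9) in frame 1 and (1.4, 14.5) in frame 2.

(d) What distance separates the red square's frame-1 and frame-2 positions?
4.3

The red square moved from (4.1, 5.7) to (1.8, 9.3), a distance of √(2.3² + 3.6²) ≈ 4.3.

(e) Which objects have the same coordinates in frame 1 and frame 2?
none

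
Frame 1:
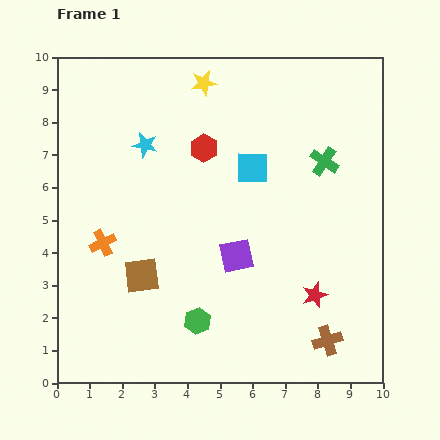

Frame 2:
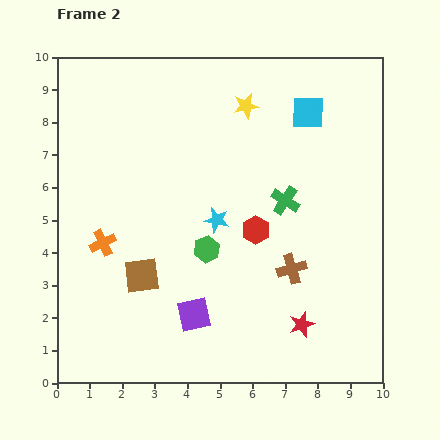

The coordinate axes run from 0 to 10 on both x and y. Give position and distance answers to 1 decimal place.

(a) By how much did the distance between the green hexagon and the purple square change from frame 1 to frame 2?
-0.3

Distance in frame 1: 2.3. Distance in frame 2: 2.0.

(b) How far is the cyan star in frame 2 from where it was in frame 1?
3.2

The cyan star moved from (2.7, 7.3) to (4.9, 5.0), a distance of √(2.2² + 2.3²) ≈ 3.2.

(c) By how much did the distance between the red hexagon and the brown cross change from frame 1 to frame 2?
-5.4

Distance in frame 1: 7.0. Distance in frame 2: 1.6.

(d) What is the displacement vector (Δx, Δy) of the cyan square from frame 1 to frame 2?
(1.7, 1.7)

The cyan square was at (6.0, 6.6) in frame 1 and (7.7, 8.3) in frame 2.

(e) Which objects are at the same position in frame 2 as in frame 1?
the orange cross, the brown square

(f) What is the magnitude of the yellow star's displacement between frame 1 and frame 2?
1.5

The yellow star moved from (4.5, 9.2) to (5.8, 8.5), a distance of √(1.3² + 0.7²) ≈ 1.5.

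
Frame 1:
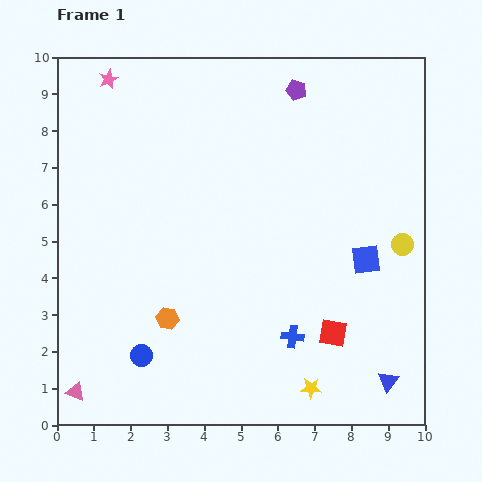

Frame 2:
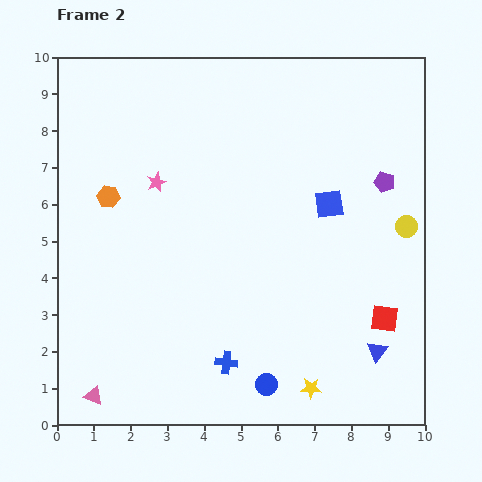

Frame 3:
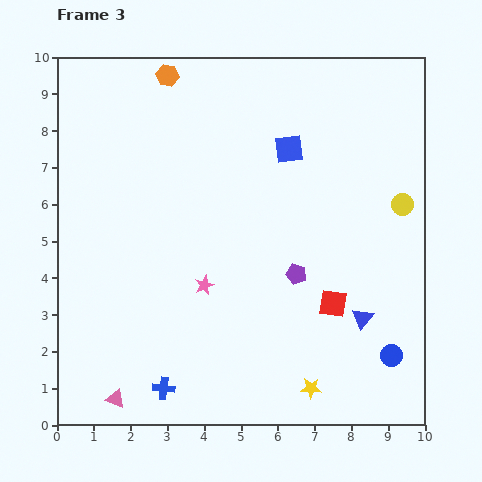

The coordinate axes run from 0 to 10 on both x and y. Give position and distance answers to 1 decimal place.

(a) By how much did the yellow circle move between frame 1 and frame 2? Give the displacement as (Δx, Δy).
(0.1, 0.5)

The yellow circle was at (9.4, 4.9) in frame 1 and (9.5, 5.4) in frame 2.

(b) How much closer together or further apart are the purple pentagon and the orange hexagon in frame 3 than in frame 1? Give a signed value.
-0.7

Distance in frame 1: 7.1. Distance in frame 3: 6.4.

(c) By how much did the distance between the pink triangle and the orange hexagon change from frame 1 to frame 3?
+5.7

Distance in frame 1: 3.2. Distance in frame 3: 8.9.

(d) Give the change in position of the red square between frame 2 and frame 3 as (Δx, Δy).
(-1.4, 0.4)

The red square was at (8.9, 2.9) in frame 2 and (7.5, 3.3) in frame 3.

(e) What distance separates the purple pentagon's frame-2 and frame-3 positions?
3.5

The purple pentagon moved from (8.9, 6.6) to (6.5, 4.1), a distance of √(2.4² + 2.5²) ≈ 3.5.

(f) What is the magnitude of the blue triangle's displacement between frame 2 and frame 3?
1.0

The blue triangle moved from (8.7, 2.0) to (8.3, 2.9), a distance of √(0.4² + 0.9²) ≈ 1.0.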